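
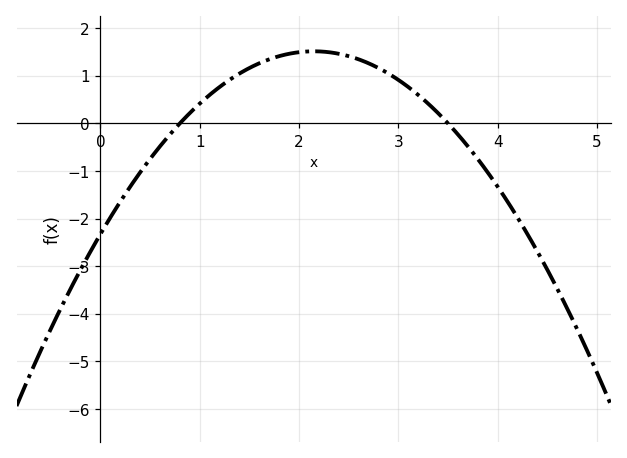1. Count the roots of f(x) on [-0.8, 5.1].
2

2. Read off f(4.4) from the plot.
-2.69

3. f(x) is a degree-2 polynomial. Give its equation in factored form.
y = -0.83(x - 0.8)(x - 3.5)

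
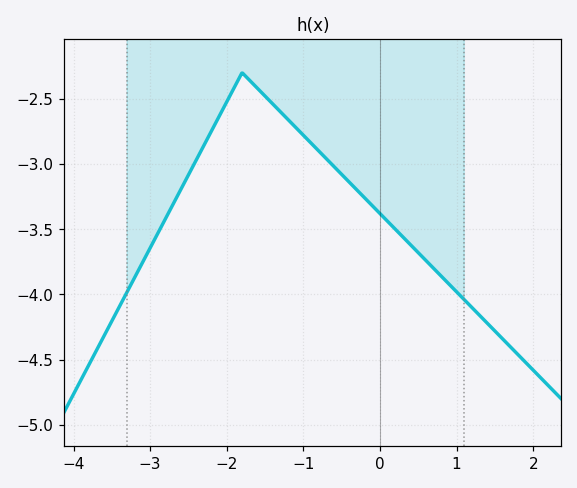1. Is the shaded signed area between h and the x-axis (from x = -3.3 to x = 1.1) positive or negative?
negative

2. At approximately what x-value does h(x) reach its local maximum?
-1.8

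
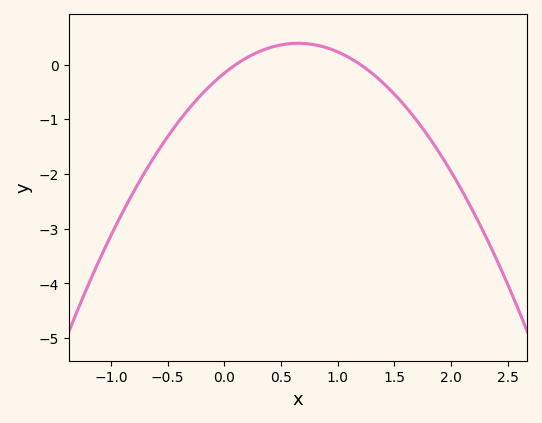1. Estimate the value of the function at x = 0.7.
0.387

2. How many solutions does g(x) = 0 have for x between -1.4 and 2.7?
2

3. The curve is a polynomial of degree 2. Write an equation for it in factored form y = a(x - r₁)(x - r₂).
y = -1.29(x - 0.1)(x - 1.2)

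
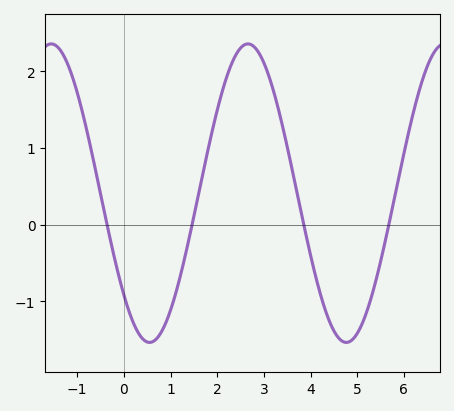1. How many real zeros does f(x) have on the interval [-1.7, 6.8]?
4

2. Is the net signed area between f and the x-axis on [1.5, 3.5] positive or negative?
positive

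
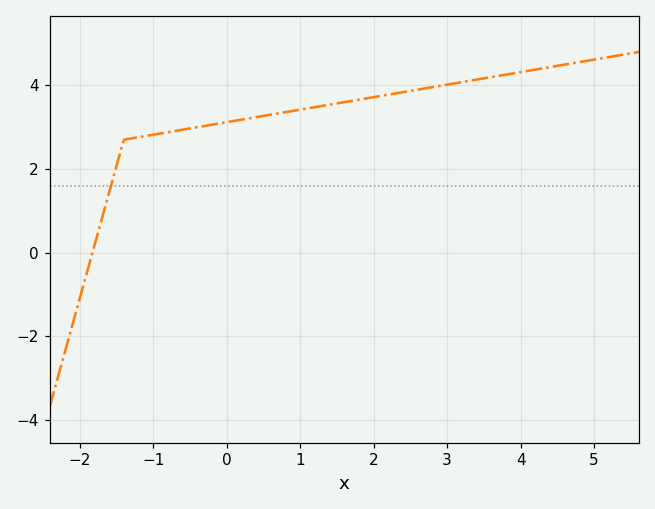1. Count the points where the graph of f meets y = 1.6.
1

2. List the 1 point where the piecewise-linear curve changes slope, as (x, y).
(-1.4, 2.7)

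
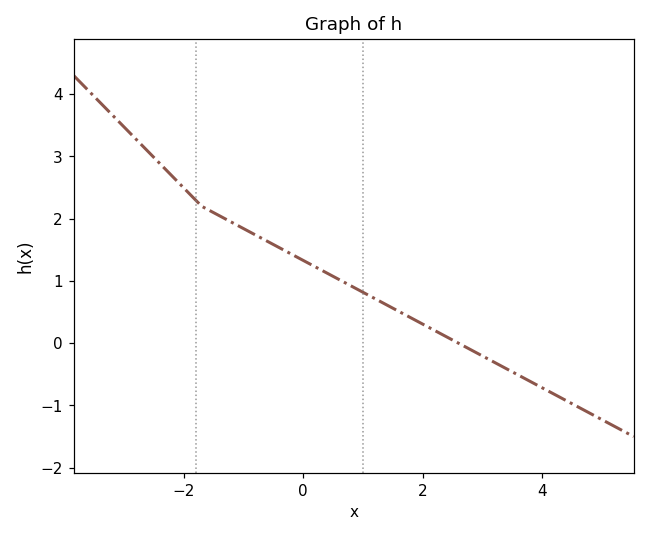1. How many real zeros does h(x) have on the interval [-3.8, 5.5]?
1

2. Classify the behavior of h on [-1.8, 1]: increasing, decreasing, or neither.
decreasing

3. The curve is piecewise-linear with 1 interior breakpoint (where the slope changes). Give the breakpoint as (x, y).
(-1.7, 2.2)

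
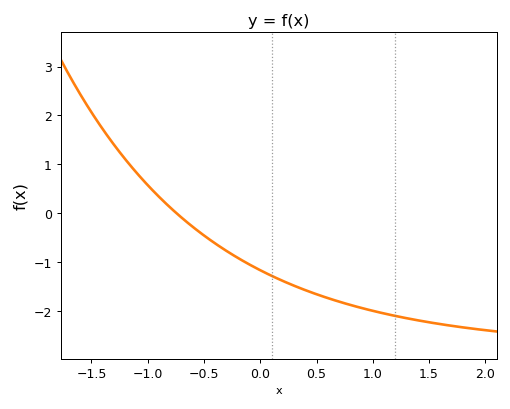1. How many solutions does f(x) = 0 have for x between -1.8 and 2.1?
1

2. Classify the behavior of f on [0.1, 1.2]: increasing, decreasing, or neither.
decreasing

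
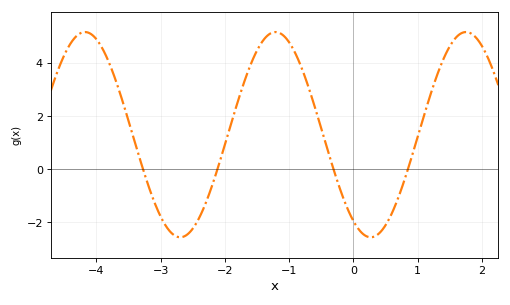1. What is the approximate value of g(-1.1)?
5.05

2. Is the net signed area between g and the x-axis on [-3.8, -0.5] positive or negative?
positive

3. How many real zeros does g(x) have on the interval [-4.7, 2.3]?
4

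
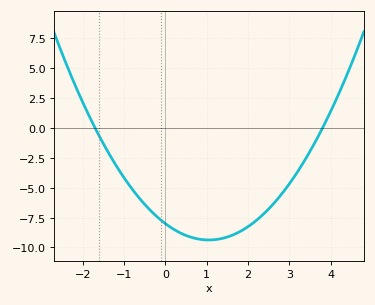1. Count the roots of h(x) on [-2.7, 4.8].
2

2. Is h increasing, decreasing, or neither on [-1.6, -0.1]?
decreasing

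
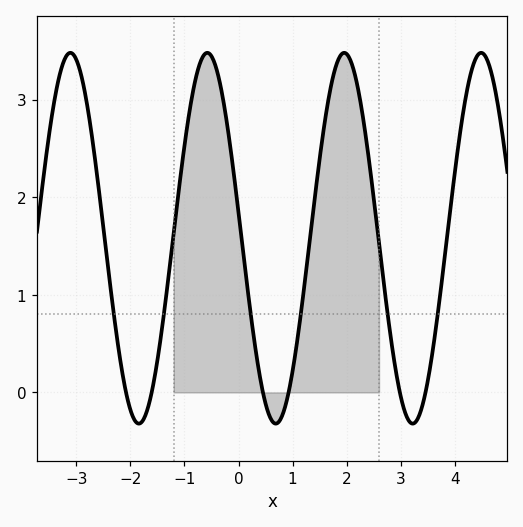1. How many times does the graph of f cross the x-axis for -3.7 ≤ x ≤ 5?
6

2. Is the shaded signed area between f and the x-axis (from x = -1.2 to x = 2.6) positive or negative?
positive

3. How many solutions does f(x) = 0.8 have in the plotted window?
6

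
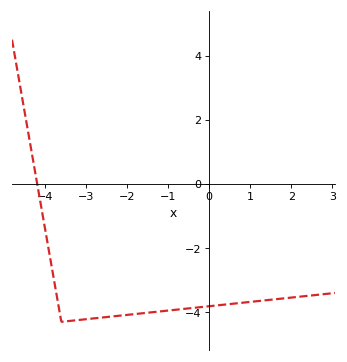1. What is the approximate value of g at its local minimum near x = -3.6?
-4.2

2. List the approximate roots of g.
-4.2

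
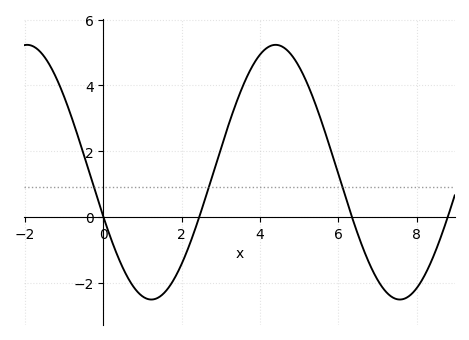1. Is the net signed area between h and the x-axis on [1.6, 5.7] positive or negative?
positive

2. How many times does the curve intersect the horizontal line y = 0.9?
3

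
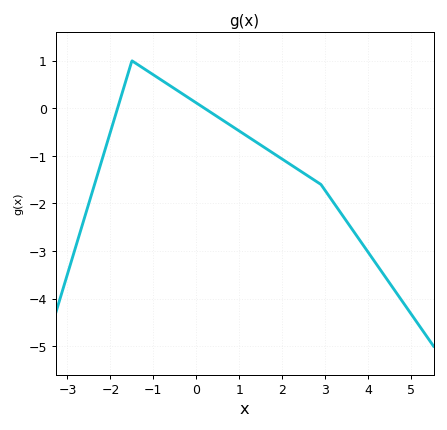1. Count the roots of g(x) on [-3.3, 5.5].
2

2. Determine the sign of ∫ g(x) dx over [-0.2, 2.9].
negative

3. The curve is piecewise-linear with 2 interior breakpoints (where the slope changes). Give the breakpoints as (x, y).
(-1.5, 1); (2.9, -1.6)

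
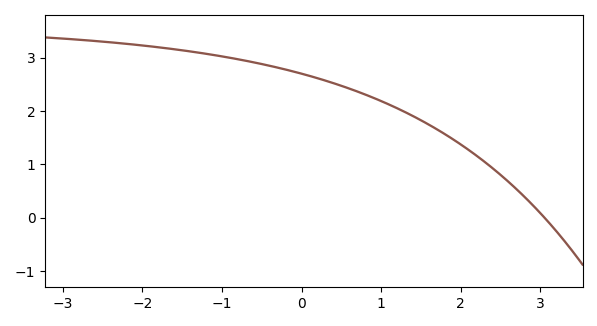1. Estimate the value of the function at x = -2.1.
3.25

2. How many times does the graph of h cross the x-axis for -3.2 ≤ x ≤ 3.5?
1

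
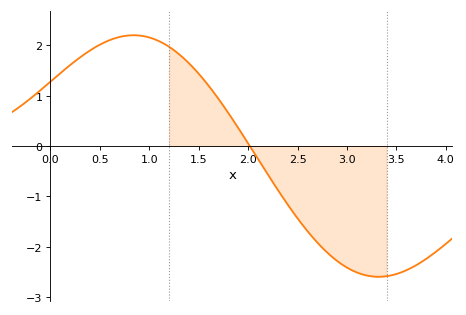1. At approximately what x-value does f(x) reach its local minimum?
3.32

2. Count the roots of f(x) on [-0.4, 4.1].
1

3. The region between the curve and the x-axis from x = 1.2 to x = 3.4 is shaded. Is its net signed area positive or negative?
negative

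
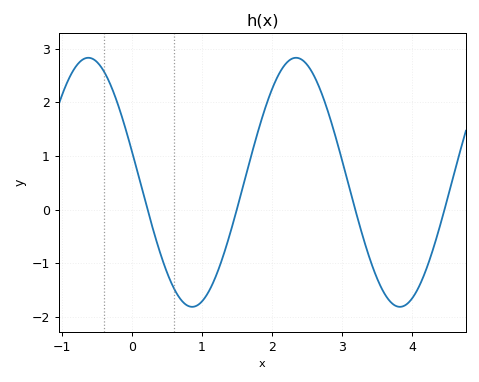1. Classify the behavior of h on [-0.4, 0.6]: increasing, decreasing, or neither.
decreasing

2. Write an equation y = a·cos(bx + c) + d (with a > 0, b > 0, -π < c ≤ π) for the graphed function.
y = 2.32cos(2.1x + 1.3) + 0.51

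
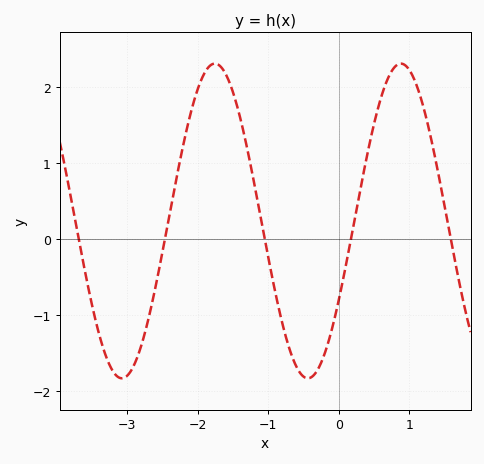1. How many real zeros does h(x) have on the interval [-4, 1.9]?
5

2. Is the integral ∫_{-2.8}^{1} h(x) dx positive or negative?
positive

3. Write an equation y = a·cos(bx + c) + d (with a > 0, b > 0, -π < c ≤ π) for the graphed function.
y = 2.07cos(2.38x - 2.1) + 0.24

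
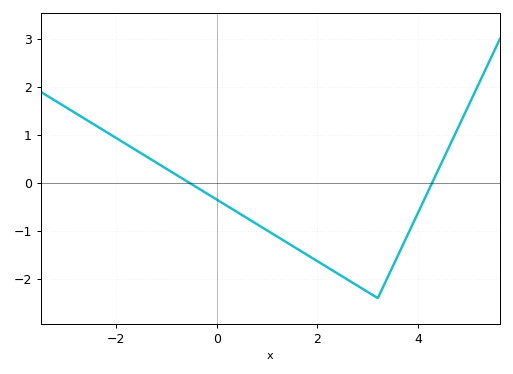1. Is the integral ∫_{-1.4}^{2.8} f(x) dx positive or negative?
negative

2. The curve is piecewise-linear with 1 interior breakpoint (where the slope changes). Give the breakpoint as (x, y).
(3.2, -2.4)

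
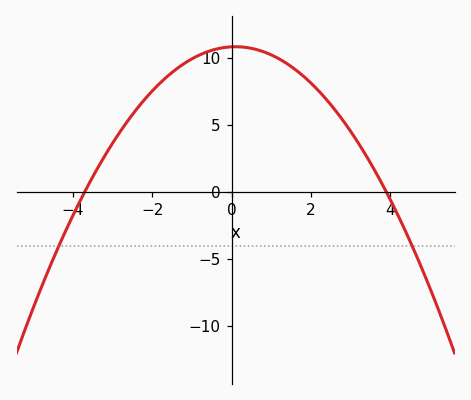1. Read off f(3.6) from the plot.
1.5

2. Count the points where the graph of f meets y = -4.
2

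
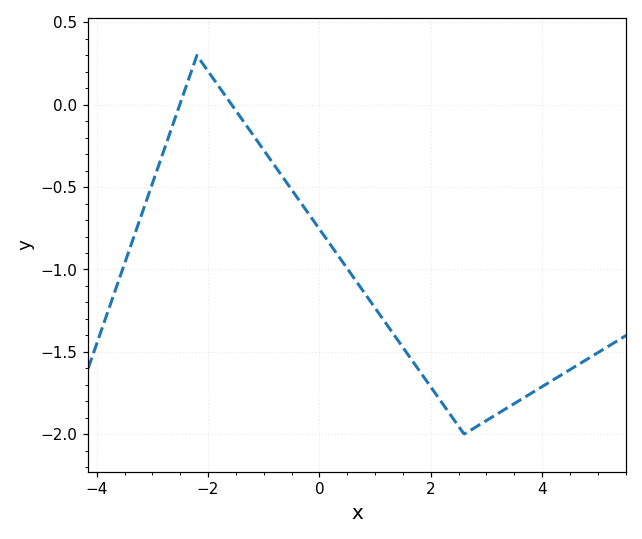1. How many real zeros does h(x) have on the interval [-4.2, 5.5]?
2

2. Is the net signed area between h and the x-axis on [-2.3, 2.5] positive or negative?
negative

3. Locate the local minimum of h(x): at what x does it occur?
2.6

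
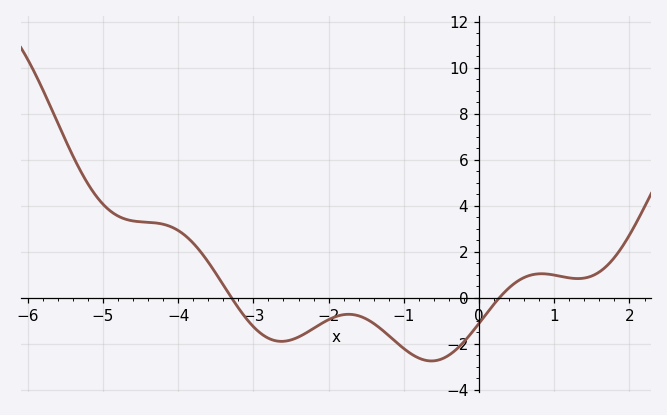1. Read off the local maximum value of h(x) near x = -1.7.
-0.8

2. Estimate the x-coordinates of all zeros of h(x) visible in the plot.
-3.2, 0.2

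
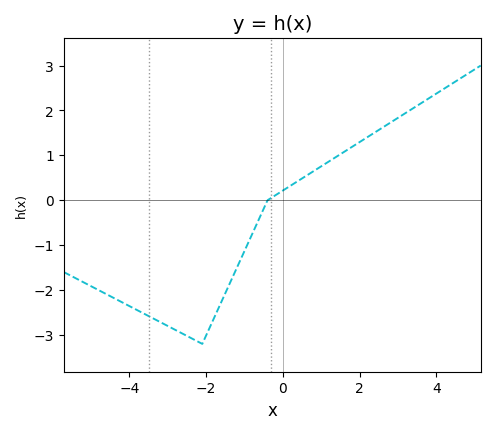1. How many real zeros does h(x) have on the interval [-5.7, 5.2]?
1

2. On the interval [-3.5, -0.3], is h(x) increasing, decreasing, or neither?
neither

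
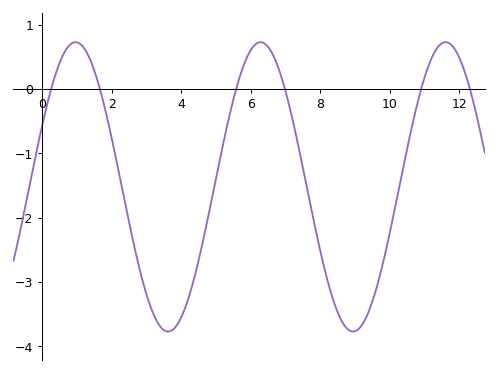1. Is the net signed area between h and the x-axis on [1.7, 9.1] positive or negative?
negative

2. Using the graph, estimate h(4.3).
-3.08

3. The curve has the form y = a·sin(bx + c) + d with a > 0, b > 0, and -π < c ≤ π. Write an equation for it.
y = 2.25sin(1.18x + 0.442) - 1.52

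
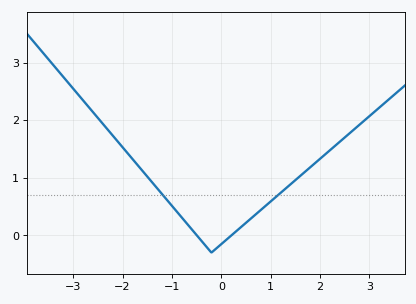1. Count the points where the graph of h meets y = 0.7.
2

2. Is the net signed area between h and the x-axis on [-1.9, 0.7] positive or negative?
positive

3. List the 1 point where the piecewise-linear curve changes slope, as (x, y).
(-0.2, -0.3)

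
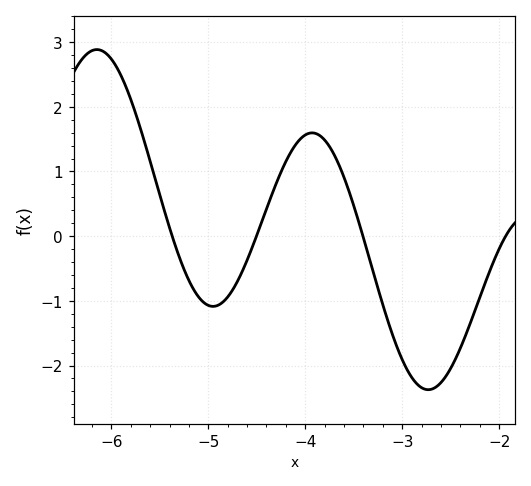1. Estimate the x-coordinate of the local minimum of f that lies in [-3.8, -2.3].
-2.7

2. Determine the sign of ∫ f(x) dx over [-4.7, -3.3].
positive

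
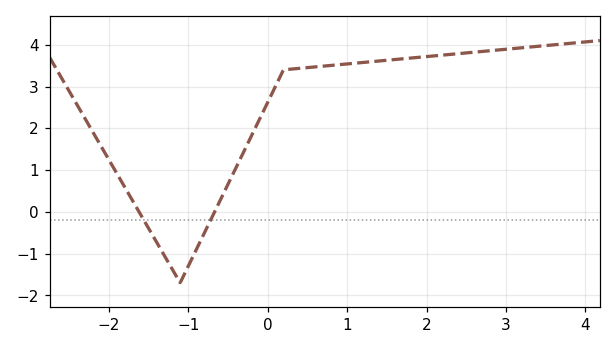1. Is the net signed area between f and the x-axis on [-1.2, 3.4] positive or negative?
positive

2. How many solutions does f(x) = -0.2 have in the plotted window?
2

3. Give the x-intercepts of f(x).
-1.6, -0.7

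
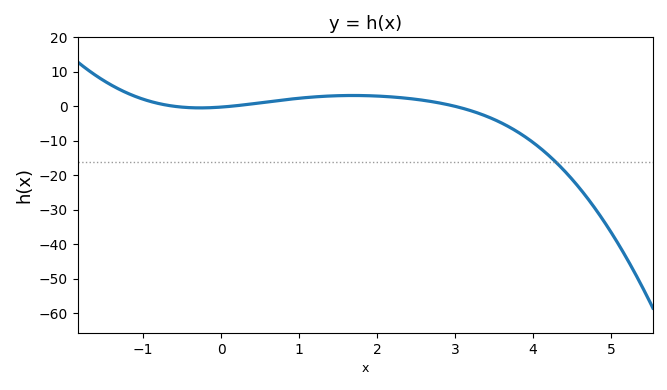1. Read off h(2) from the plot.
3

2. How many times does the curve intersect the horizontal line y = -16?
1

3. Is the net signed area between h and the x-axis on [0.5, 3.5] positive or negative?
positive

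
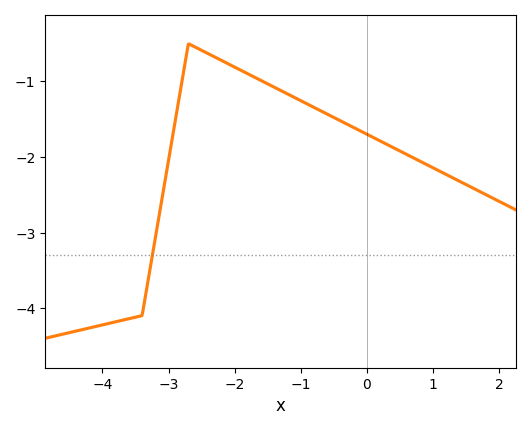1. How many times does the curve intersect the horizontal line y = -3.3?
1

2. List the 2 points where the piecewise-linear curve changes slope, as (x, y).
(-3.4, -4.1); (-2.7, -0.5)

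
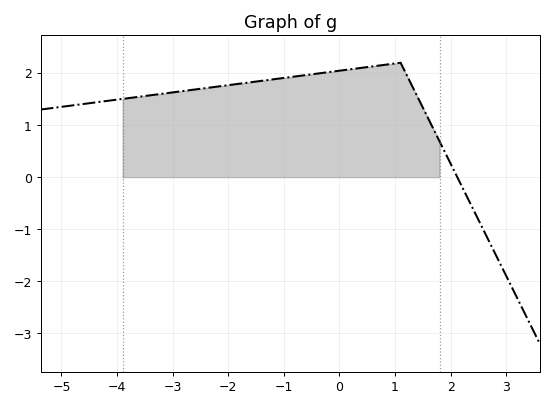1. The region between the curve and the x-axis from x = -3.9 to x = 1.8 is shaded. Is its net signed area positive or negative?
positive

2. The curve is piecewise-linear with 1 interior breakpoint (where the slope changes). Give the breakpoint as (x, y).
(1.1, 2.2)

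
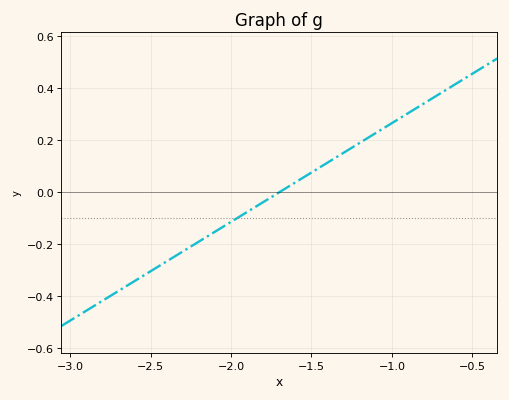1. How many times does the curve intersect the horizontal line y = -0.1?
1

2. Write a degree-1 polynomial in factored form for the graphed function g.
y = 0.38(x + 1.7)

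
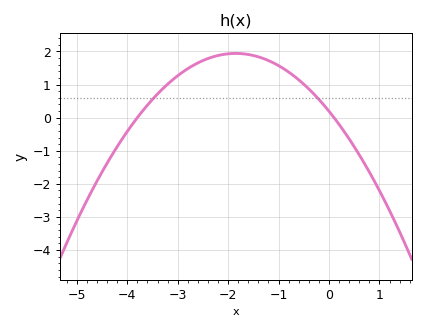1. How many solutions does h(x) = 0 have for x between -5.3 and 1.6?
2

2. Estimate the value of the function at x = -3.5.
0.6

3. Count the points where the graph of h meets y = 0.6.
2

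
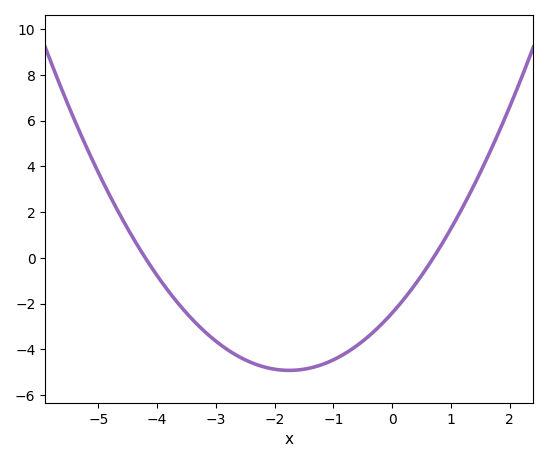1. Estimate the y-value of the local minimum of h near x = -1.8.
-4.92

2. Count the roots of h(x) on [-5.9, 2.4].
2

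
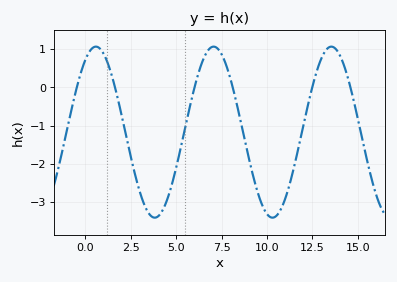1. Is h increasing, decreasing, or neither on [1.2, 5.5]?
neither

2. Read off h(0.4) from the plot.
1.03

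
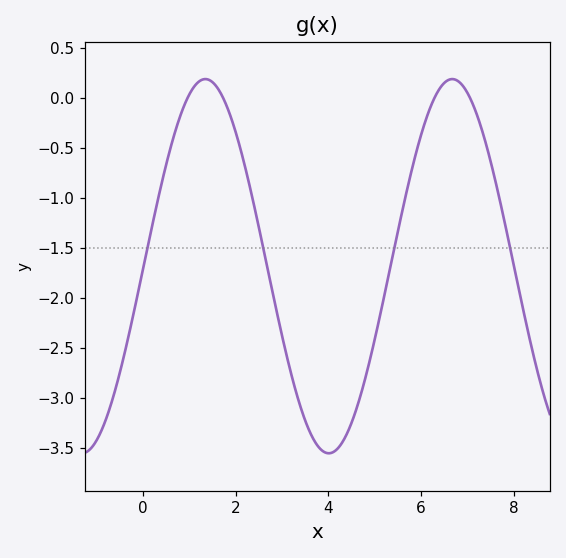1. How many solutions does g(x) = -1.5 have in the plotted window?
4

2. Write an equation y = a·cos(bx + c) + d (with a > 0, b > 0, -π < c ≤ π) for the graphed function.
y = 1.87cos(1.2x - 1.6) - 1.68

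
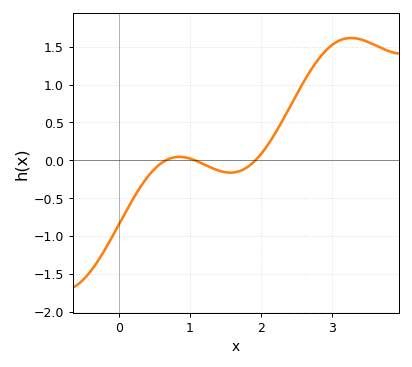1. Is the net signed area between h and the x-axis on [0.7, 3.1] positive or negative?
positive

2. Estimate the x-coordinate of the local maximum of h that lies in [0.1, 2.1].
0.849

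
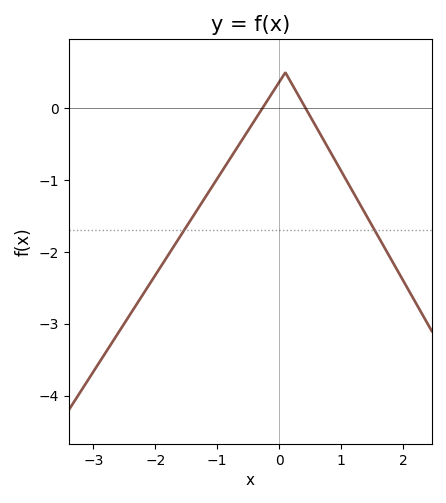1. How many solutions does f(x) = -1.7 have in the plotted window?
2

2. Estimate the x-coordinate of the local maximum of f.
0.101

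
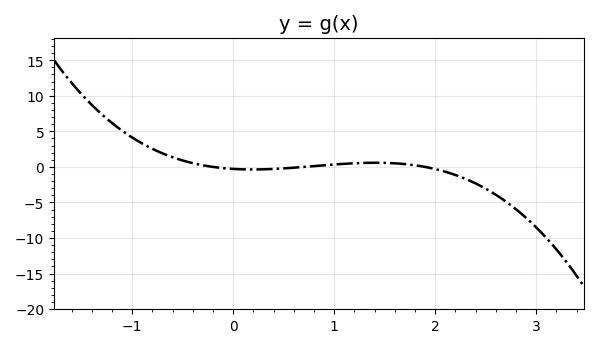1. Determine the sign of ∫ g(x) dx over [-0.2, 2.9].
negative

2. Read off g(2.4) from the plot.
-2.32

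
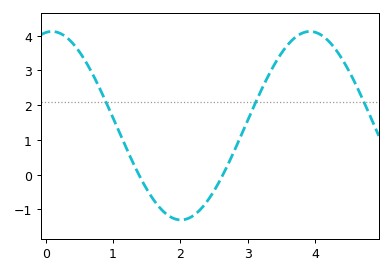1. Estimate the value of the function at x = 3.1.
2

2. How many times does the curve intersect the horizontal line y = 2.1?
3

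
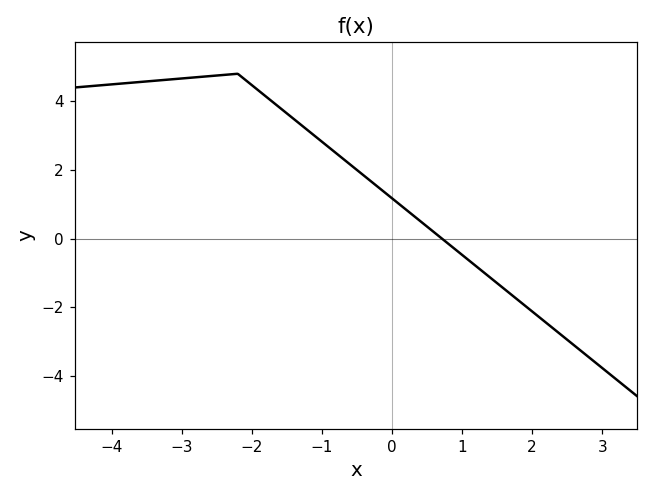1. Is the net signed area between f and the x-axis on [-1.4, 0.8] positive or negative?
positive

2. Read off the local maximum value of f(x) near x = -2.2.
4.8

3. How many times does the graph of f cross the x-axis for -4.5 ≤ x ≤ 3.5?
1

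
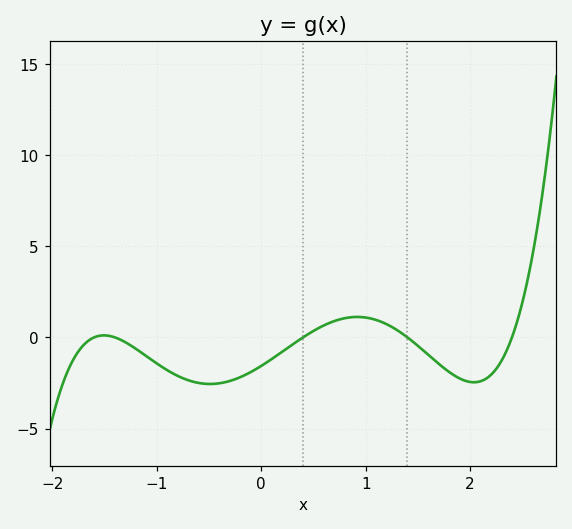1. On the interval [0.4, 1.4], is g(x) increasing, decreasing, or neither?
neither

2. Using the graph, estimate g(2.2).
-2.05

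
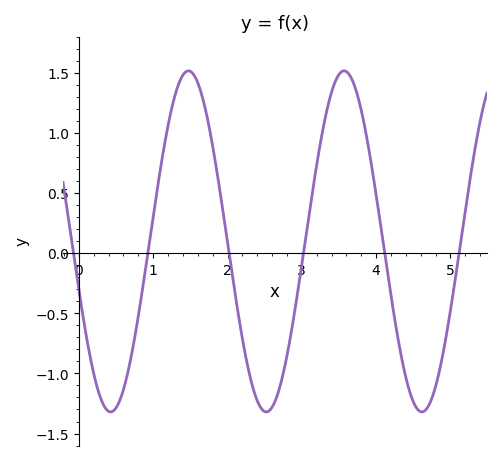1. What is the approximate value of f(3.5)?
1.49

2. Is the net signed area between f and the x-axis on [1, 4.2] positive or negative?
positive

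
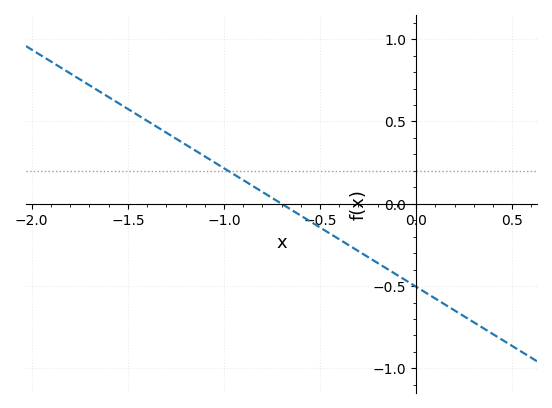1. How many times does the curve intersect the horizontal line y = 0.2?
1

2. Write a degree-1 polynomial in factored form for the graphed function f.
y = -0.72(x + 0.7)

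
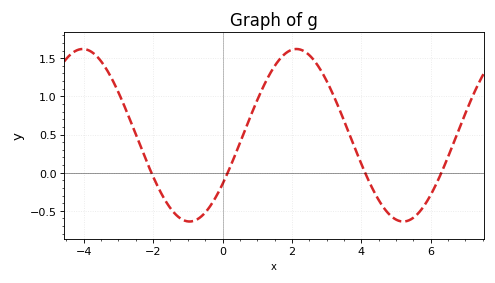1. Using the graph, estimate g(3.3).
0.906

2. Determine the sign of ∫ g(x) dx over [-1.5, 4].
positive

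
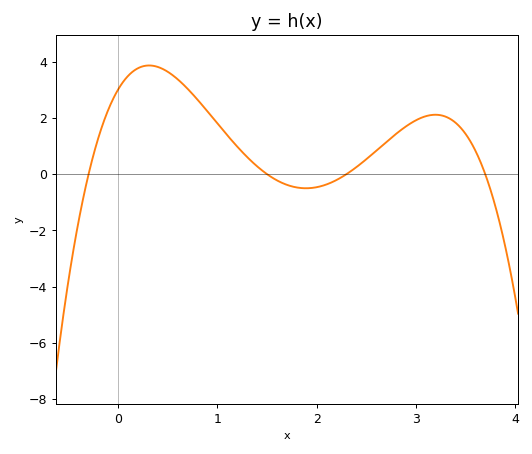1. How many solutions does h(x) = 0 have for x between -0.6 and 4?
4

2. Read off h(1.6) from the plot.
-0.221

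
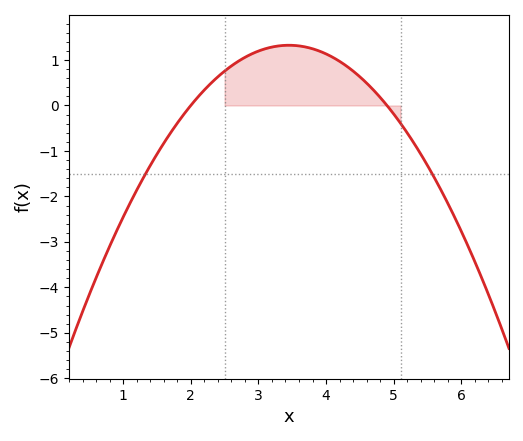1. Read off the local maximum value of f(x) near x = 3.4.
1.3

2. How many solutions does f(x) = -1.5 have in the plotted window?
2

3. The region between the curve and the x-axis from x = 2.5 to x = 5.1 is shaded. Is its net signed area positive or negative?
positive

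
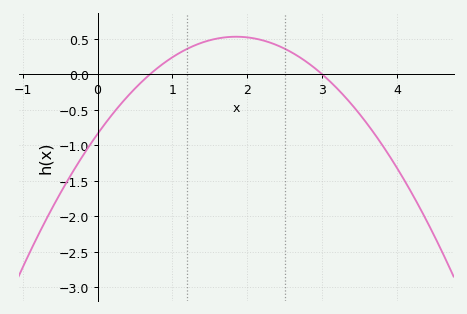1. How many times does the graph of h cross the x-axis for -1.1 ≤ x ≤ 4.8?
2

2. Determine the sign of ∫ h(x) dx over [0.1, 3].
positive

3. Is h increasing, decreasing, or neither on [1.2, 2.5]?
neither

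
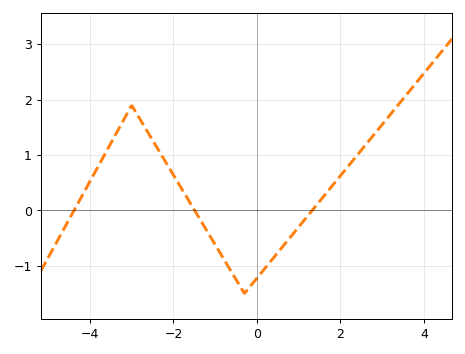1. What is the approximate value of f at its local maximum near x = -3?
1.9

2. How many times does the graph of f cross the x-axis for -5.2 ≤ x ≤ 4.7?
3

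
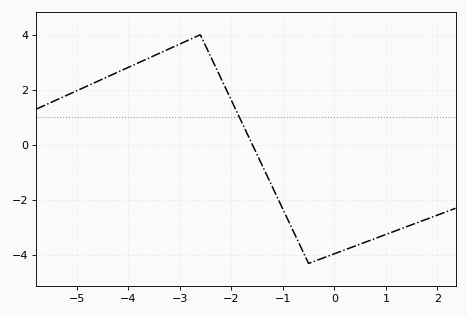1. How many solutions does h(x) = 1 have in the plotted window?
1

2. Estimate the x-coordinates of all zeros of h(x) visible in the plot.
-1.59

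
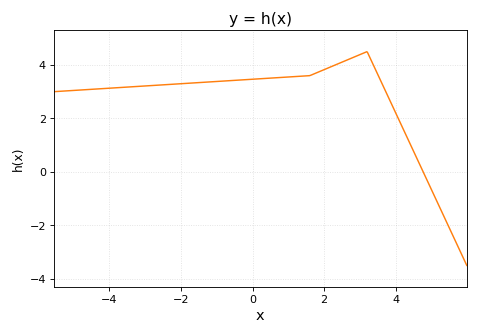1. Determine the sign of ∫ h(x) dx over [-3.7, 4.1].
positive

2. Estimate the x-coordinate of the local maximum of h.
3.2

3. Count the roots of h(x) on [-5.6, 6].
1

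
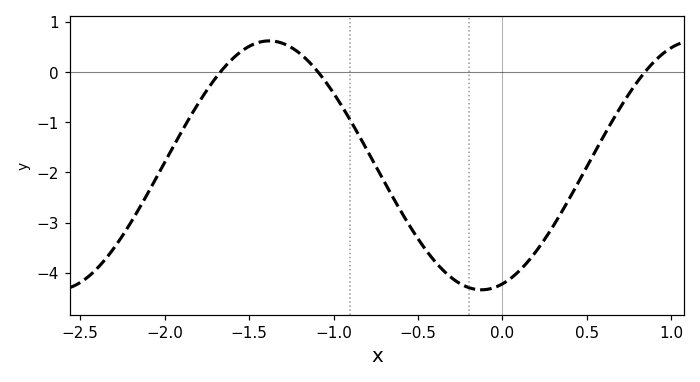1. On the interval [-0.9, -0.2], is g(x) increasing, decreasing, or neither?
decreasing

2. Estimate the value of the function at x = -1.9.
-1.19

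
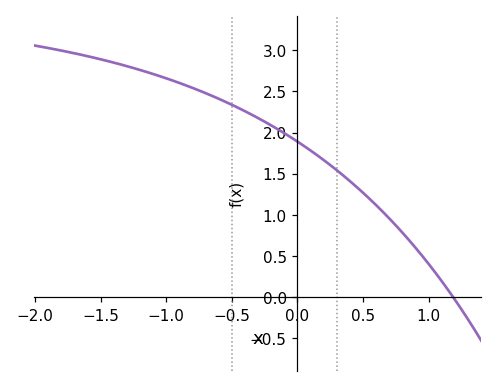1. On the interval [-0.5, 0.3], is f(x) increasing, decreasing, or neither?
decreasing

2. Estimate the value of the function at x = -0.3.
2.2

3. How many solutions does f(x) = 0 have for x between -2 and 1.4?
1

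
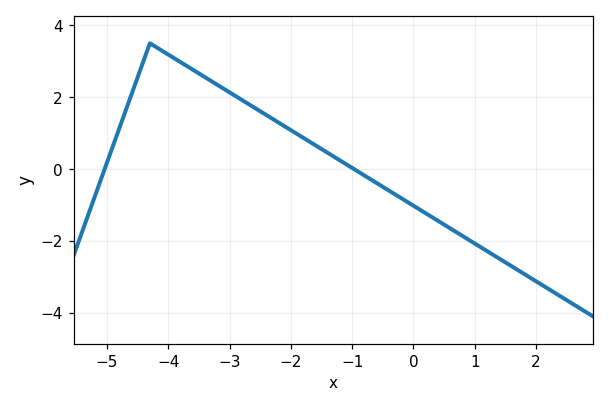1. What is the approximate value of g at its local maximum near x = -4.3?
3.4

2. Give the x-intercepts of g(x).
-5, -1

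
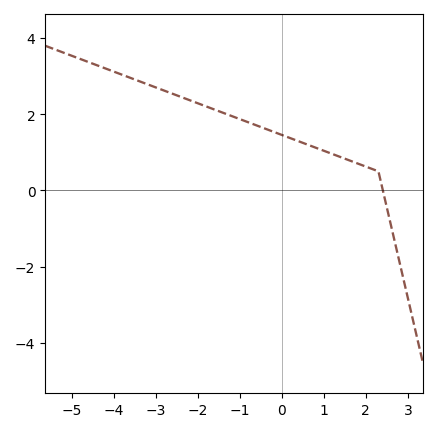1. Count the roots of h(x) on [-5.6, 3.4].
1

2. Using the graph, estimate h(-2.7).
2.58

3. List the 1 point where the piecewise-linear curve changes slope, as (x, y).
(2.3, 0.5)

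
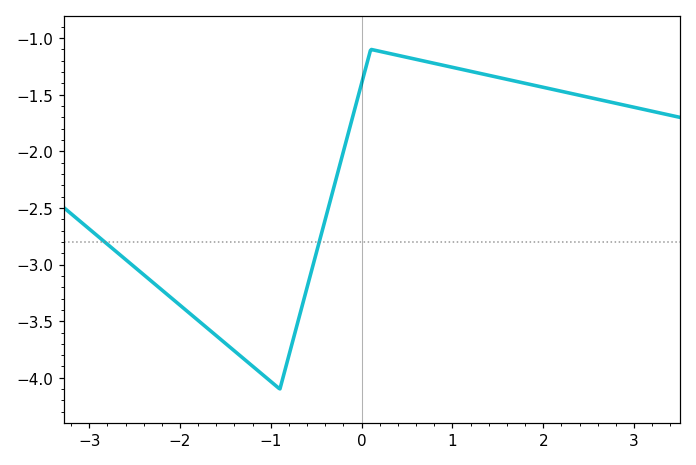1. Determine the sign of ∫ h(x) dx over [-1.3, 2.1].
negative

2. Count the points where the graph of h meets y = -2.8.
2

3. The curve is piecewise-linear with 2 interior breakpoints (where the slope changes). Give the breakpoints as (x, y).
(-0.9, -4.1); (0.1, -1.1)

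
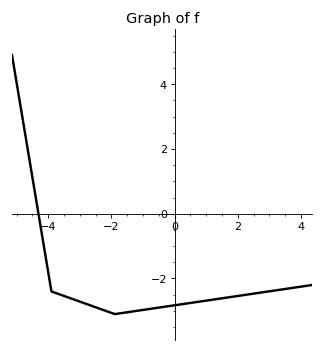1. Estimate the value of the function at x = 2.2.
-2.51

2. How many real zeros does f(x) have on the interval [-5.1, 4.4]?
1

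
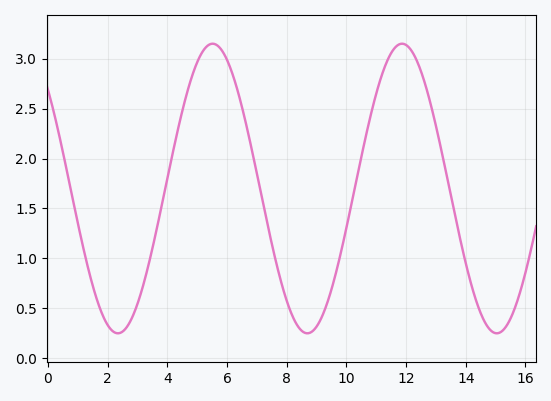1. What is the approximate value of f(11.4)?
3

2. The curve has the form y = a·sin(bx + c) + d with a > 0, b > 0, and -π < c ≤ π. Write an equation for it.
y = 1.45sin(0.99x + 2.4) + 1.7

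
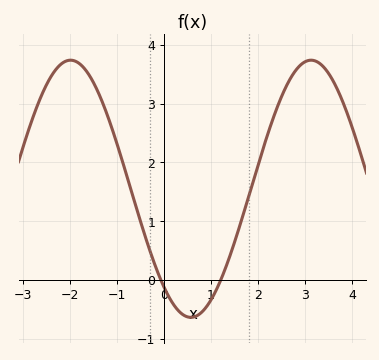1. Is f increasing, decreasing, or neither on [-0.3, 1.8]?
neither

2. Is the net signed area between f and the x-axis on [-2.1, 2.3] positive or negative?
positive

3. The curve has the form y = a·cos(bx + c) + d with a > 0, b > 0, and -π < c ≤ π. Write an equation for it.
y = 2.19cos(1.2x + 2.4) + 1.55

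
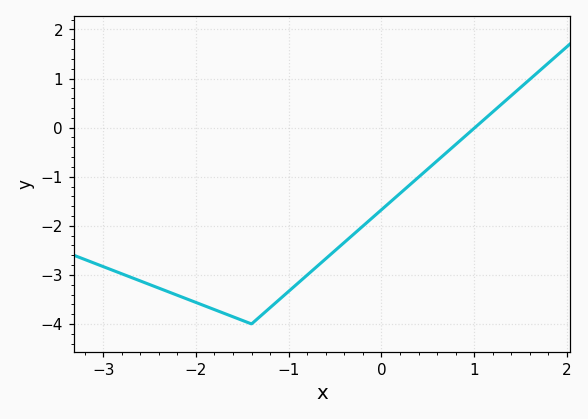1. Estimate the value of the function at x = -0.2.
-2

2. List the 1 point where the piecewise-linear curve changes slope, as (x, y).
(-1.4, -4)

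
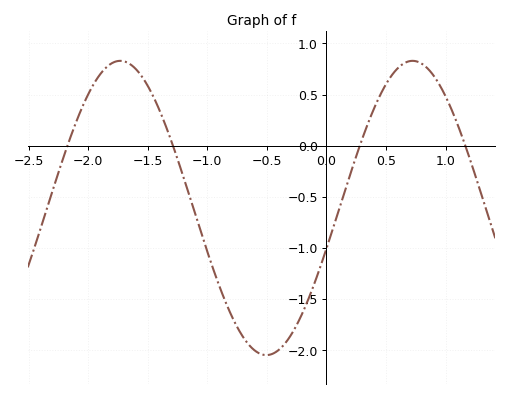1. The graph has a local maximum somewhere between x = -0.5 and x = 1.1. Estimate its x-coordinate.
0.723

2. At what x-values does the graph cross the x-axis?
-2.17, -1.29, 0.28, 1.17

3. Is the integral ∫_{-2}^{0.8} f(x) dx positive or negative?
negative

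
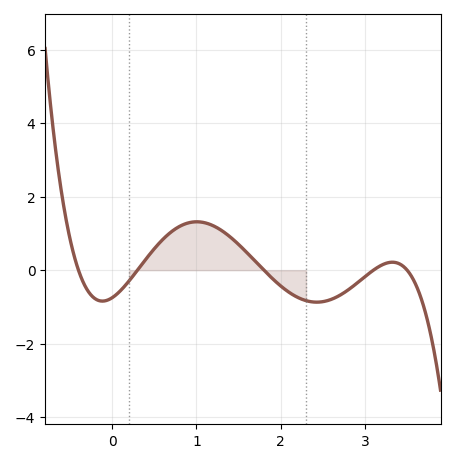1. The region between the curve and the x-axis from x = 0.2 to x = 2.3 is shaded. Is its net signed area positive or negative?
positive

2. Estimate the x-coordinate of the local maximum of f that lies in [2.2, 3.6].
3.3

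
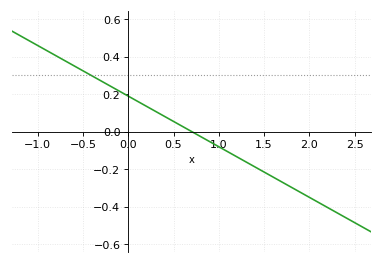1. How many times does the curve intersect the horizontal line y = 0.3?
1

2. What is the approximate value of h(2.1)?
-0.378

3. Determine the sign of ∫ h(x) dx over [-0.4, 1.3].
positive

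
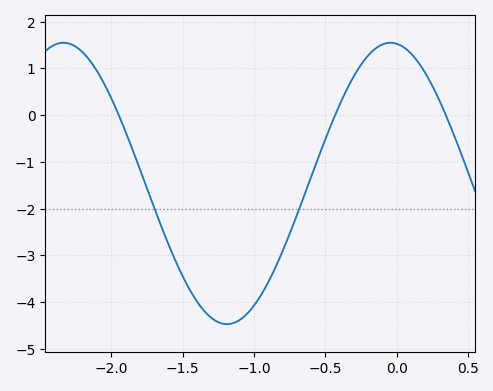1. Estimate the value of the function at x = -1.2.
-4.47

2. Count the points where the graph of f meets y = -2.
2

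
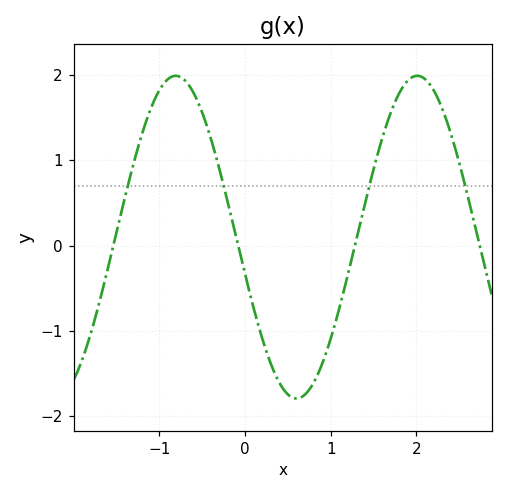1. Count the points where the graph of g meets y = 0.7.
4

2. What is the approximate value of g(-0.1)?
0.1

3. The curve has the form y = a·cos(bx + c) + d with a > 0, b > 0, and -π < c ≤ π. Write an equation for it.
y = 1.89cos(2.2x + 1.8) + 0.1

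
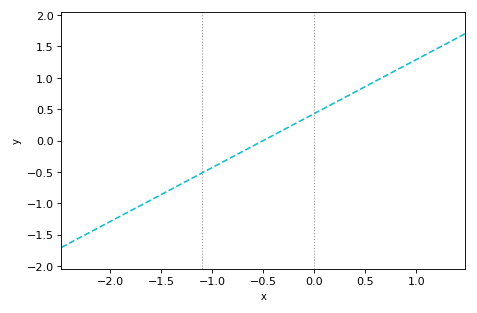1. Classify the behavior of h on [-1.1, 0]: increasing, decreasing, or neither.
increasing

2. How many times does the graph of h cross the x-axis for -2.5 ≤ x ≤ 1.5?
1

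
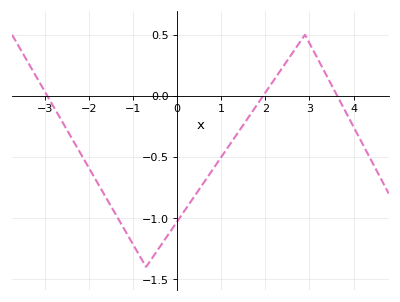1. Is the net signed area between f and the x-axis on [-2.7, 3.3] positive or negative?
negative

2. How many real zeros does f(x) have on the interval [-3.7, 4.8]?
3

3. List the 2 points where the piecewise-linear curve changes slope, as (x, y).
(-0.7, -1.4); (2.9, 0.5)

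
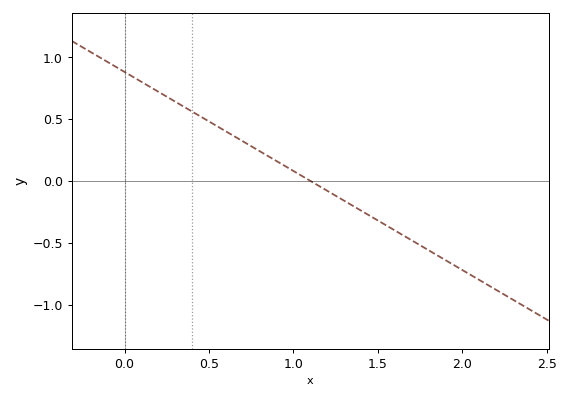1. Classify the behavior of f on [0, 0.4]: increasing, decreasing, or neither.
decreasing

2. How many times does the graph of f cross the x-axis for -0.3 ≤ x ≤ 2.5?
1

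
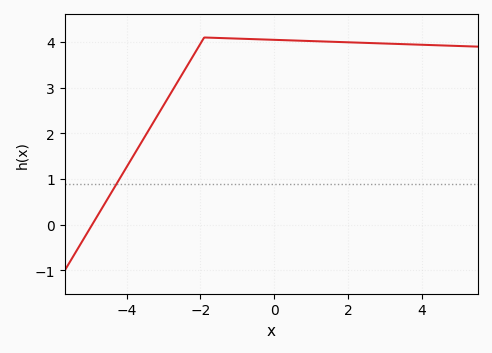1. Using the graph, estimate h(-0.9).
4.1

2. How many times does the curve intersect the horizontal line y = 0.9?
1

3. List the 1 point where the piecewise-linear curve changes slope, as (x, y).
(-1.9, 4.1)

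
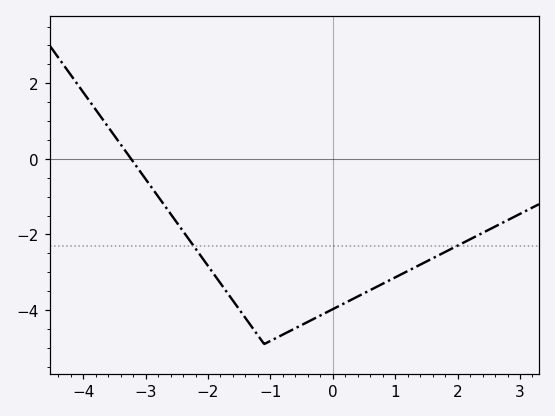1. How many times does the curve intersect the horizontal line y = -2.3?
2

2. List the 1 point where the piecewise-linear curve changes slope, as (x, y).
(-1.1, -4.9)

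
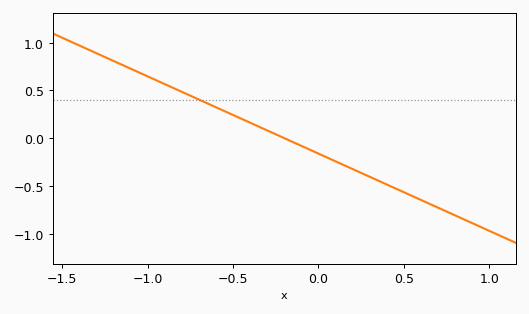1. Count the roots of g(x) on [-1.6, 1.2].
1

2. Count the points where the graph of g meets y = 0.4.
1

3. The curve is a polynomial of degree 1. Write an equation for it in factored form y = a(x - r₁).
y = -0.81(x + 0.2)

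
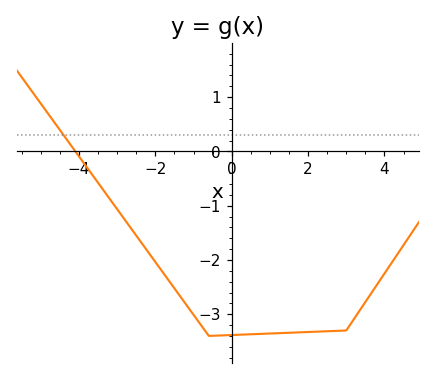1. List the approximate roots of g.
-4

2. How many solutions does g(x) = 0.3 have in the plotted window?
1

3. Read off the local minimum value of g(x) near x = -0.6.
-3.4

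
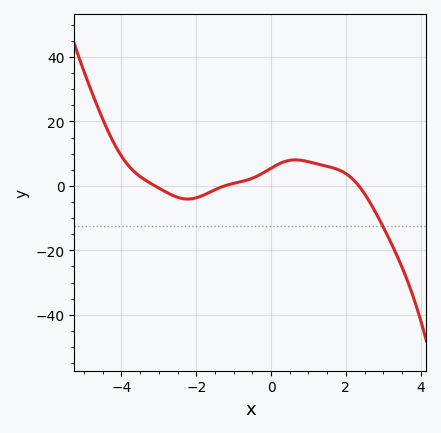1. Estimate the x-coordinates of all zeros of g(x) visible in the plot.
-3.1, -1.25, 2.35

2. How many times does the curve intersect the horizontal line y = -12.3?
1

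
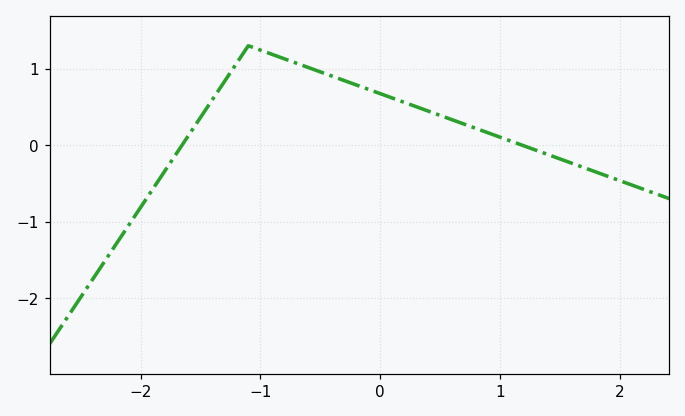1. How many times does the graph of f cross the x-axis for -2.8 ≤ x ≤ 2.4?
2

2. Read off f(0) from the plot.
0.674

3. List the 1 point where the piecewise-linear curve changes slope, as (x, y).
(-1.1, 1.3)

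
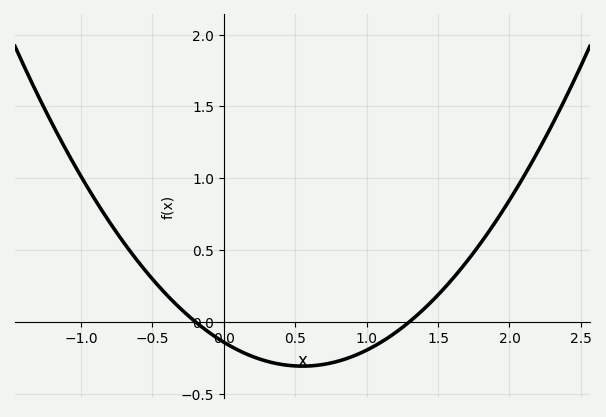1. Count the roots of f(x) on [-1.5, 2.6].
2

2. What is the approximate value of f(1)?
-0.198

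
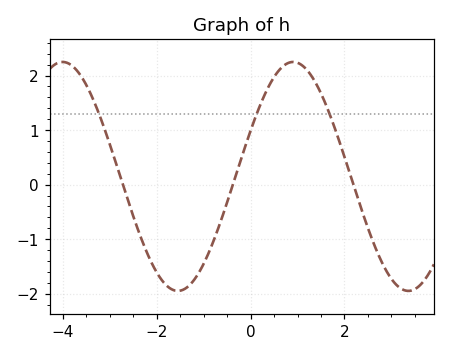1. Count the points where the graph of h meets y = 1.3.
3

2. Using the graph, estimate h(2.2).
-0.027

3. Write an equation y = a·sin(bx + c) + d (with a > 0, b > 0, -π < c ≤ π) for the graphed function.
y = 2.1sin(1.28x + 0.41) + 0.15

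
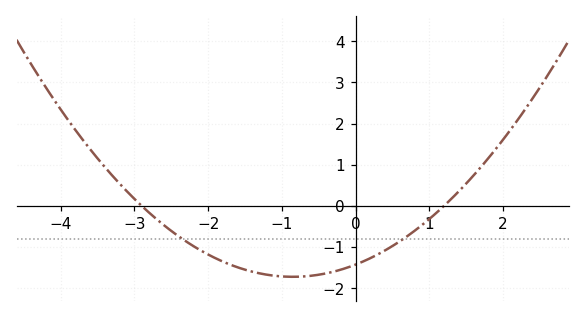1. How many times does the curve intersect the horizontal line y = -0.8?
2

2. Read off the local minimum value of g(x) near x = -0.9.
-1.72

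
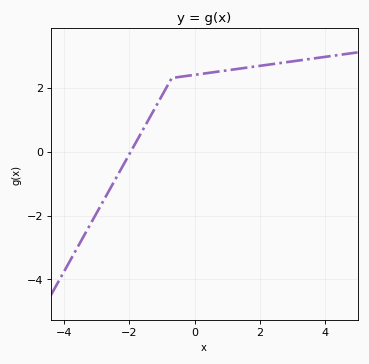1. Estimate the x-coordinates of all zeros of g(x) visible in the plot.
-2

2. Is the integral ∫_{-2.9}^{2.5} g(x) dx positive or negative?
positive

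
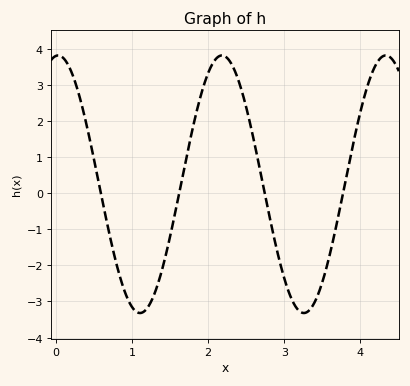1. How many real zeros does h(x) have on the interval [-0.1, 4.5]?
4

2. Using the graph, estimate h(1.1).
-3.32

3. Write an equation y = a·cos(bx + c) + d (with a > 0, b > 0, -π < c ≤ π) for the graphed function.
y = 3.57cos(2.92x - 0.09) + 0.25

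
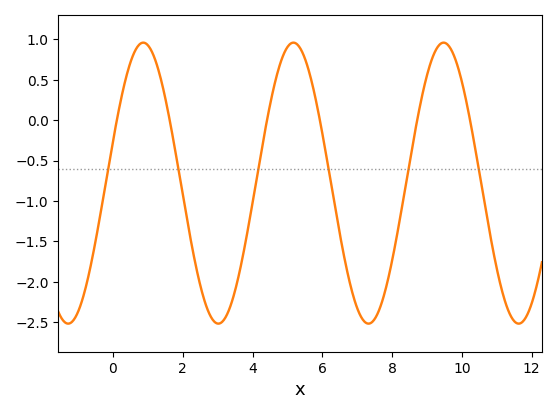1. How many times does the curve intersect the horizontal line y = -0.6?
6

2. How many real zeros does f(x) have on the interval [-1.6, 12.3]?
6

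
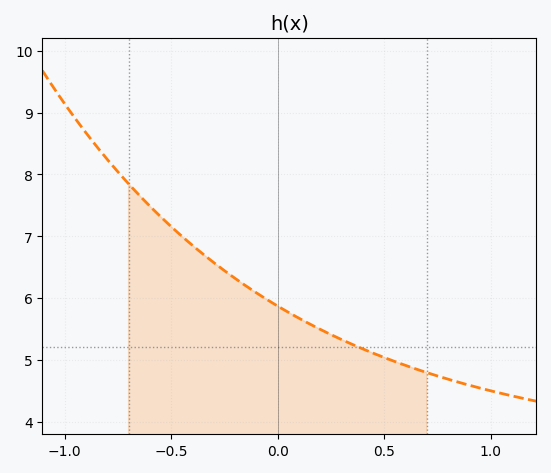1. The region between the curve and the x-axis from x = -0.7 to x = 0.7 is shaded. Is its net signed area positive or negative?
positive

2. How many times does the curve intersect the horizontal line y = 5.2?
1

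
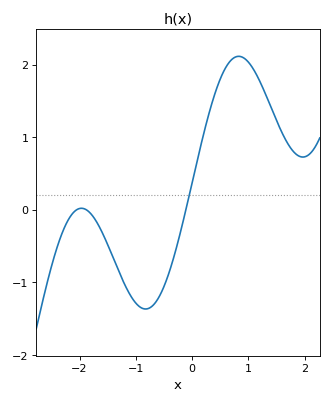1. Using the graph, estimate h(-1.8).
-0.1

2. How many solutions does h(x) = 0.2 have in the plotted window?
1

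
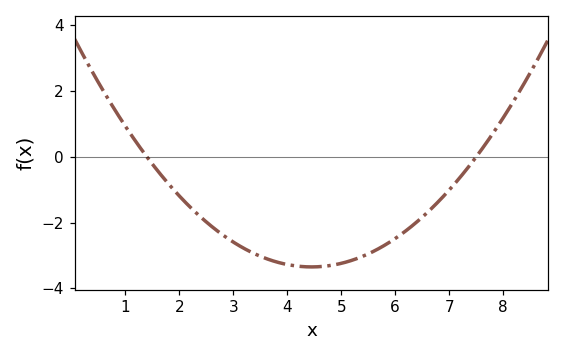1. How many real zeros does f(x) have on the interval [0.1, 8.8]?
2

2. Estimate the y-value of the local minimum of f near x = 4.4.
-3.35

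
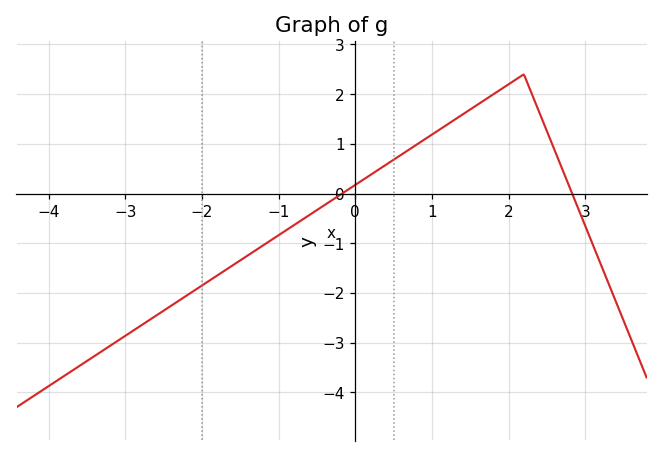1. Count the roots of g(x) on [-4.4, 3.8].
2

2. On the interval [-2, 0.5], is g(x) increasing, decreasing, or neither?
increasing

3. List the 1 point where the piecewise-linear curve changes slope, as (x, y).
(2.2, 2.4)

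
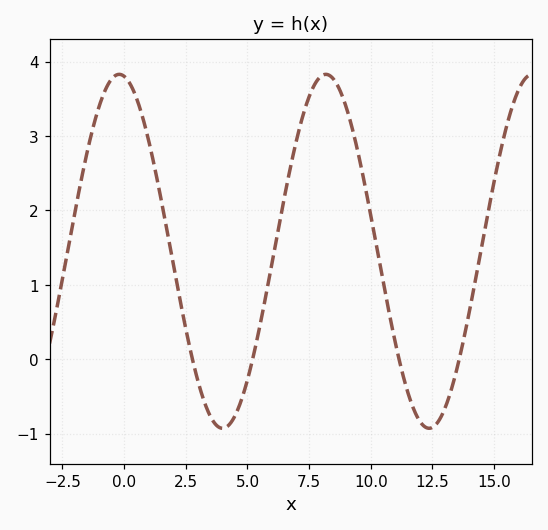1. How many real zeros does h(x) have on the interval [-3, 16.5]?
4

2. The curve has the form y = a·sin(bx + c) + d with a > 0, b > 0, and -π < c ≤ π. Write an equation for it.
y = 2.38sin(0.75x + 1.7) + 1.45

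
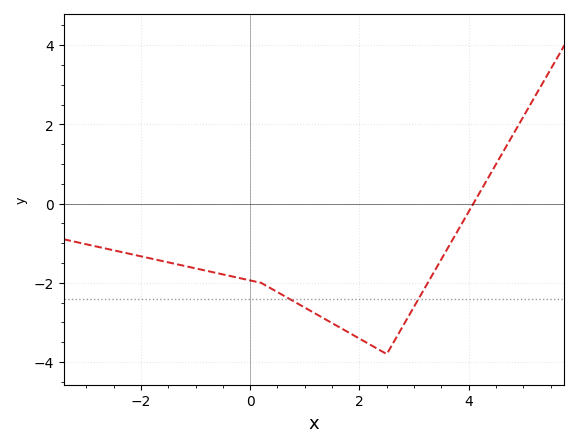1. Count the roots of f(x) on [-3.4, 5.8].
1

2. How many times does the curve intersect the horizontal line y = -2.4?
2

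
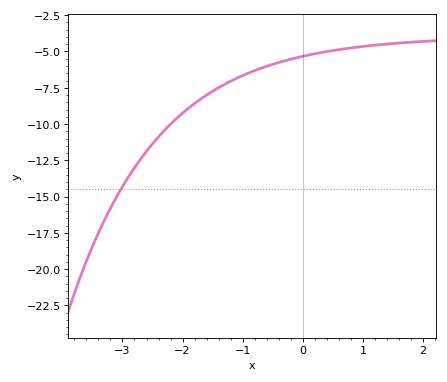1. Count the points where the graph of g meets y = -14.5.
1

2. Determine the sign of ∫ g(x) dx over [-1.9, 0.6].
negative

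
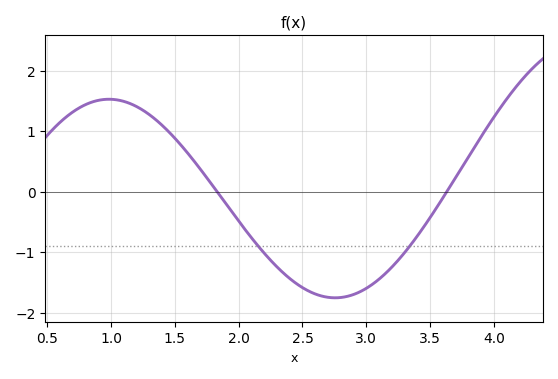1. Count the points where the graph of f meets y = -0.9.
2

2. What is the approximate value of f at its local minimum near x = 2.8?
-1.8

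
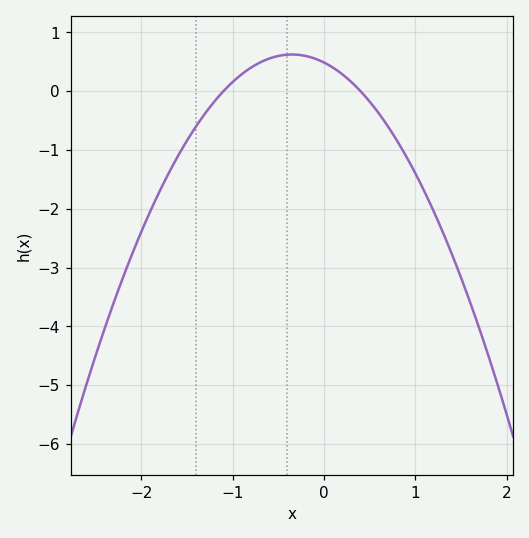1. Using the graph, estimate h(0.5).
-0.178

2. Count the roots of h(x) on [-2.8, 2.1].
2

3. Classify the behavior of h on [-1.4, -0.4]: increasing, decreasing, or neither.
increasing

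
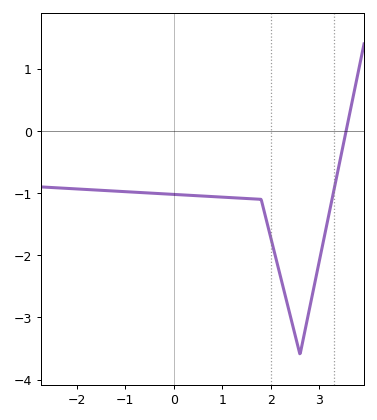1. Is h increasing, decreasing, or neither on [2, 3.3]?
neither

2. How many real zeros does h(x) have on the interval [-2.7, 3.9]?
1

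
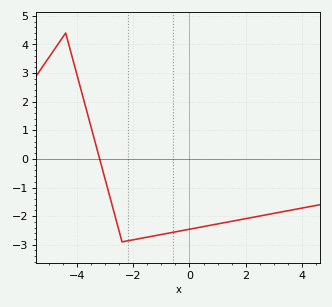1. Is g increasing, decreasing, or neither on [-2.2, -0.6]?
increasing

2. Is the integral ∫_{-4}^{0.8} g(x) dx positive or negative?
negative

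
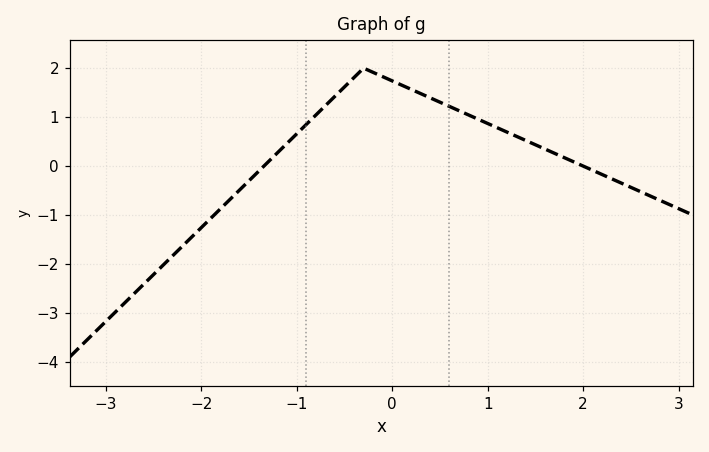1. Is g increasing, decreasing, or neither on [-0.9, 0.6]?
neither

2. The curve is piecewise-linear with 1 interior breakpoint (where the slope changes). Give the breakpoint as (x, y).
(-0.3, 2)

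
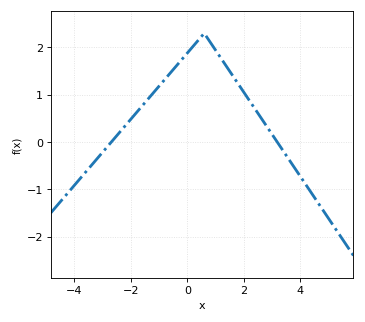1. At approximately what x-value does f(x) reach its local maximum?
0.6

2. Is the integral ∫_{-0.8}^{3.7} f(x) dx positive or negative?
positive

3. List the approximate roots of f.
-2.6, 3.2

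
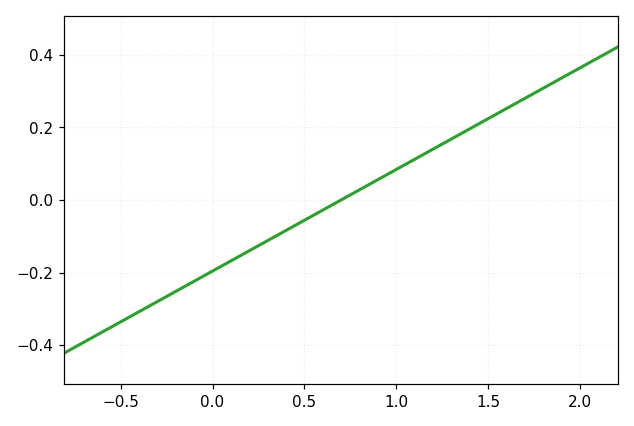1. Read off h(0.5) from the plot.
-0.056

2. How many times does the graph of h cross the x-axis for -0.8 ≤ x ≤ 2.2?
1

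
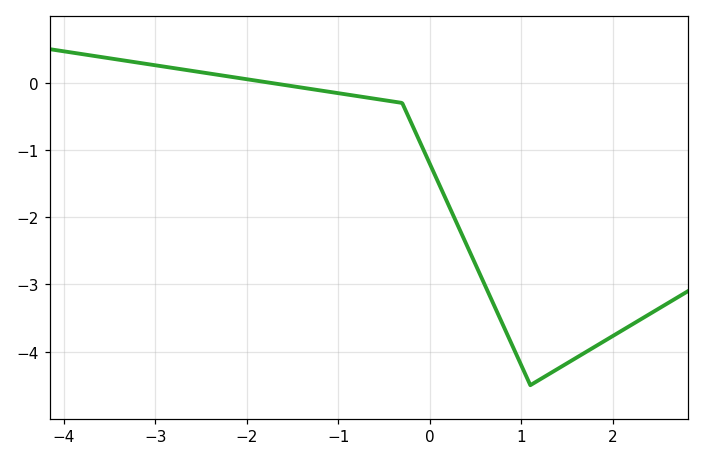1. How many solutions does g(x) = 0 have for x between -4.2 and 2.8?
1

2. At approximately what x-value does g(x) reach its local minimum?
1.1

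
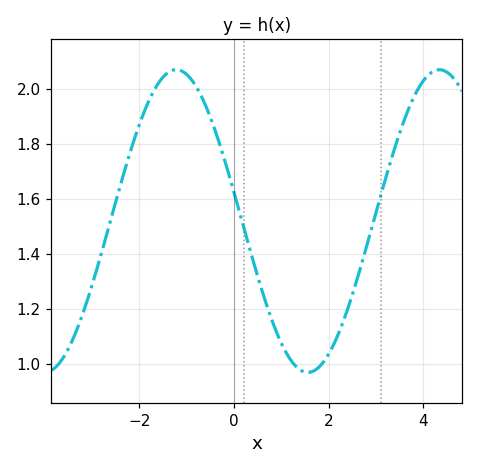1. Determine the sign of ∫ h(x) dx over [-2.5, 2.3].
positive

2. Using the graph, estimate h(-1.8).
1.96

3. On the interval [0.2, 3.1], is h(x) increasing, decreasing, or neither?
neither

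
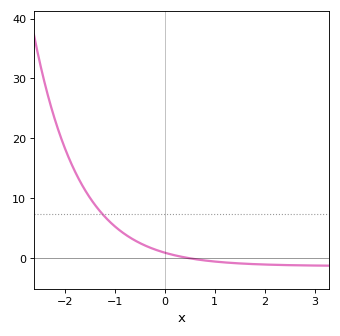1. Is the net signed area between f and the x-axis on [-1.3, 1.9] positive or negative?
positive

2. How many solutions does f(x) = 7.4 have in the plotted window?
1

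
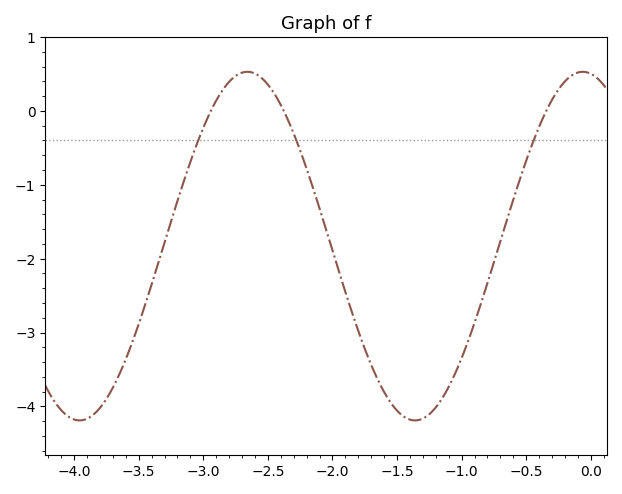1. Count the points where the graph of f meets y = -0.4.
3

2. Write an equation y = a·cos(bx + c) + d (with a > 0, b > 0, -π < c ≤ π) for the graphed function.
y = 2.36cos(2.4x + 0.15) - 1.83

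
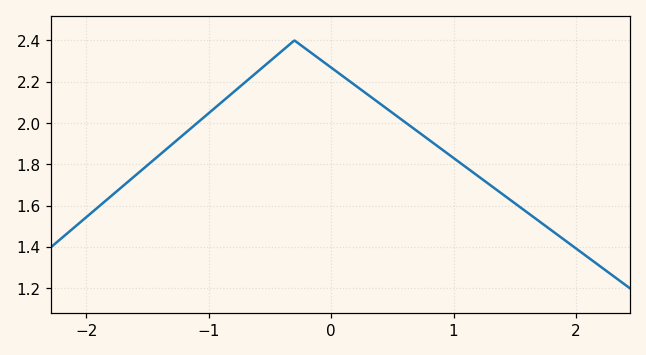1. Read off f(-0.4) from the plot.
2.35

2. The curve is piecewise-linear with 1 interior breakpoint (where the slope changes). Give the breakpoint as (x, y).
(-0.3, 2.4)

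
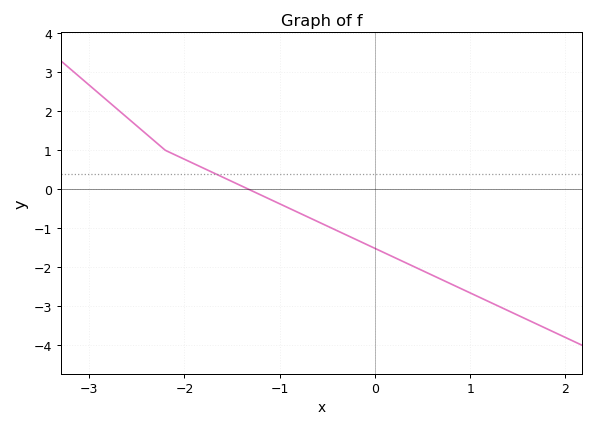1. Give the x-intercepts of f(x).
-1.3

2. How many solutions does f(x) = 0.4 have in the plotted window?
1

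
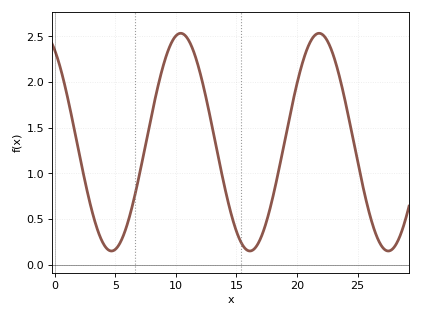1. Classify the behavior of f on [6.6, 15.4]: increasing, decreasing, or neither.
neither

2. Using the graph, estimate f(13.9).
0.95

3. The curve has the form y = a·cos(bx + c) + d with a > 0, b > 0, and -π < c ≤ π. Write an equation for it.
y = 1.19cos(0.55x + 0.56) + 1.34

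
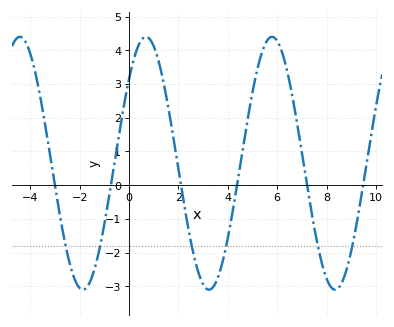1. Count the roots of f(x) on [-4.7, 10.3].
6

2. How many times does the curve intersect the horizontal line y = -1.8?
6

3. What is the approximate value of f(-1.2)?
-1.9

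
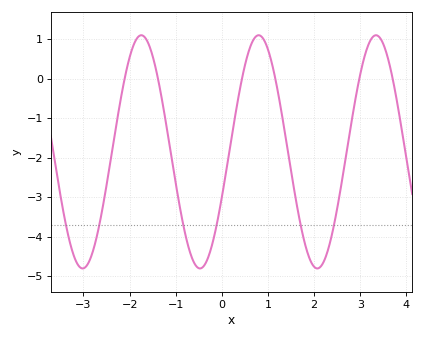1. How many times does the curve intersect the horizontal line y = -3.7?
6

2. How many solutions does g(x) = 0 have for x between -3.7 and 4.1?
6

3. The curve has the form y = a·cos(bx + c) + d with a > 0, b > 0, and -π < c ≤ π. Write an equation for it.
y = 2.95cos(2.5x - 2) - 1.85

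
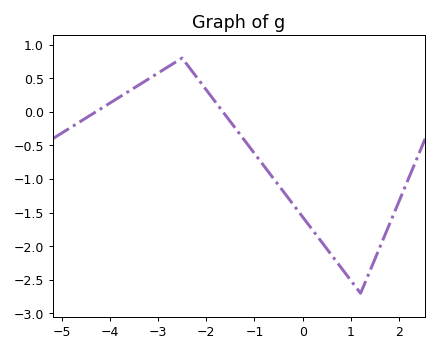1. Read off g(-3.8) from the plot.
0.218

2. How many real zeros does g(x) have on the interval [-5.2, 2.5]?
2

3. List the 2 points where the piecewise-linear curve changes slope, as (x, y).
(-2.5, 0.8); (1.2, -2.7)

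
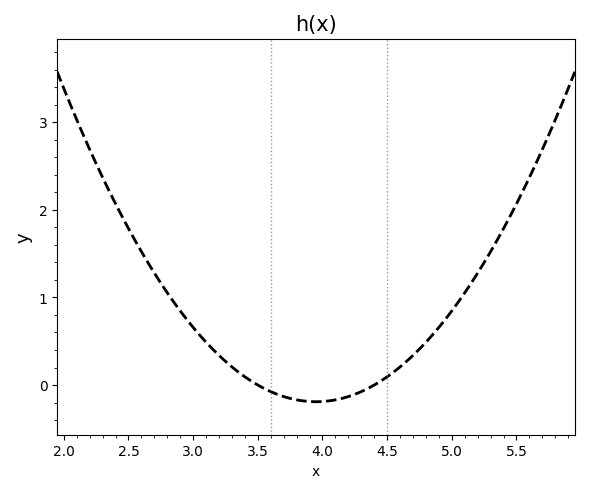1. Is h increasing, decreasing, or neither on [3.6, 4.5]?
neither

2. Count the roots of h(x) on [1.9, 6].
2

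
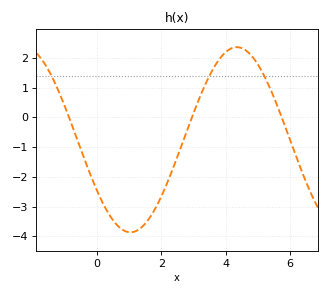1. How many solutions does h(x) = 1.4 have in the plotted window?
3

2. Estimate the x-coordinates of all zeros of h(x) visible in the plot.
-0.868, 2.95, 5.75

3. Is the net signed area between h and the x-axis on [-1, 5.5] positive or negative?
negative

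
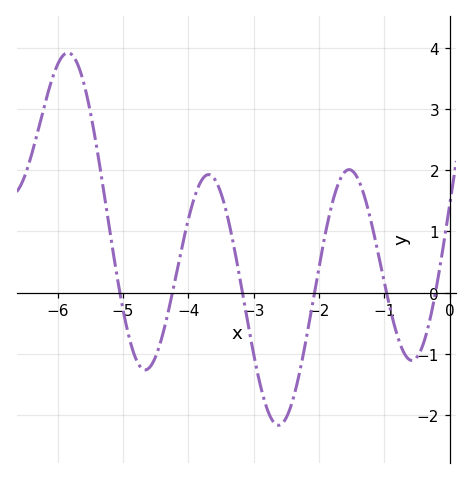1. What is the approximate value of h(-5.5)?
2.95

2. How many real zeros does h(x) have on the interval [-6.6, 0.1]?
6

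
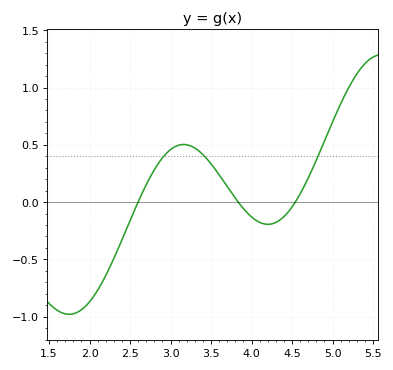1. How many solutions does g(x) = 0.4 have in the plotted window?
3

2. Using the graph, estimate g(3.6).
0.238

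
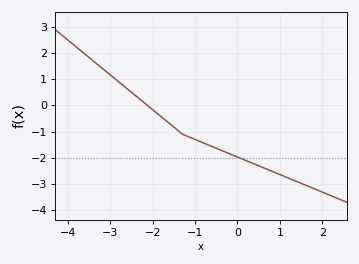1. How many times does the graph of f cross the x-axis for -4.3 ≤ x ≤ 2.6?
1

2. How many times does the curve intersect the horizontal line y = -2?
1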